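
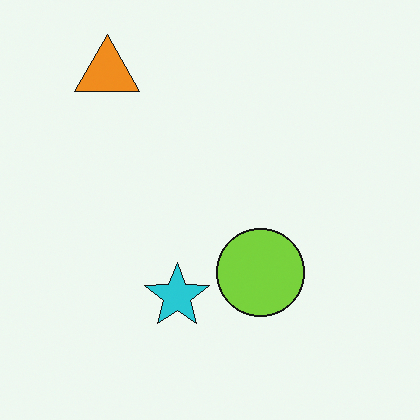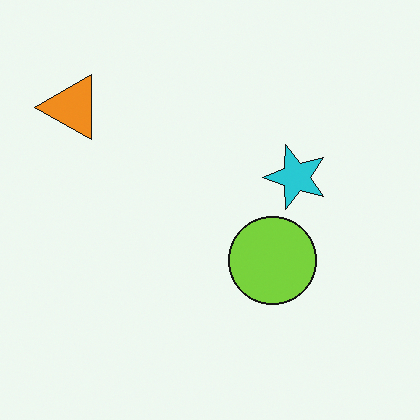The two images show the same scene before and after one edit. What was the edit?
This is the original image transposed (reflected across the top-left ↔ bottom-right diagonal).

Shapes have swapped their row and column positions — what was in the top-right is now in the bottom-left — a diagonal reflection.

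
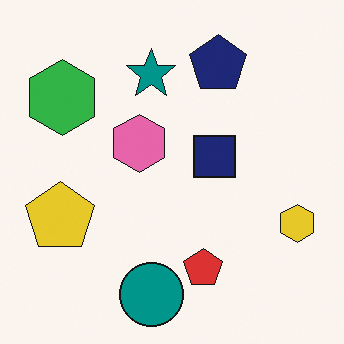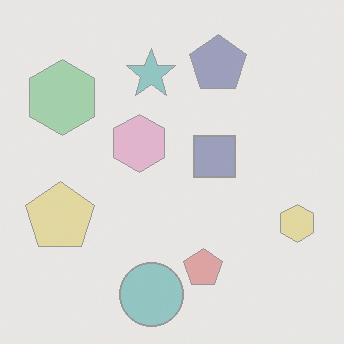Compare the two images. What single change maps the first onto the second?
Given much lower contrast.

Tones are pushed toward mid-grey across the whole image — a global contrast change.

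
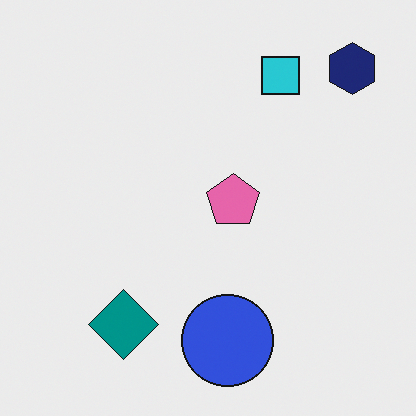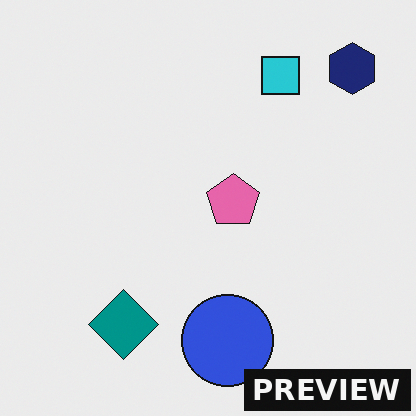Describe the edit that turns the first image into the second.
The image was watermarked with the text "PREVIEW" in the lower-right corner.

A dark label reading "PREVIEW" appears in the lower-right corner.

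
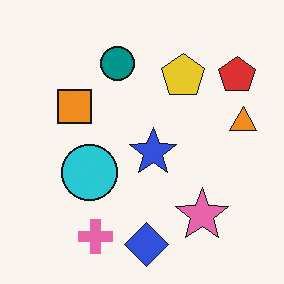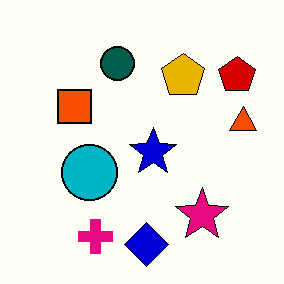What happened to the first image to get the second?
It was boosted in contrast.

Tones are pushed away from mid-grey across the whole image — a global contrast change.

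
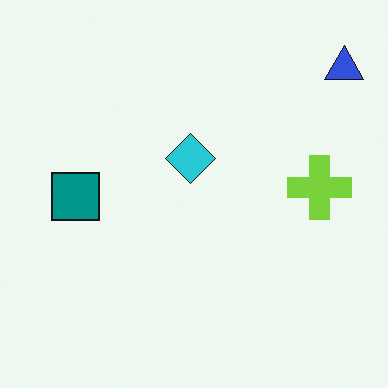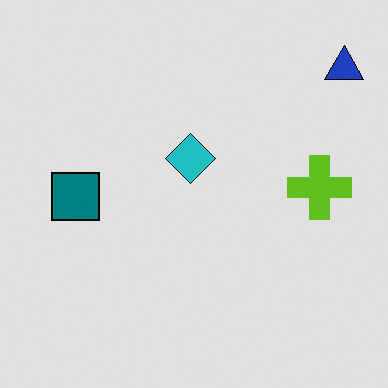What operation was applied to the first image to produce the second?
Moderately posterized.

Each flat color has snapped to a coarser quantized level — most visibly, the near-white background has dropped to a flat grey.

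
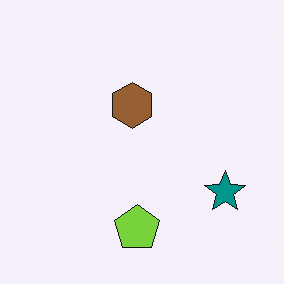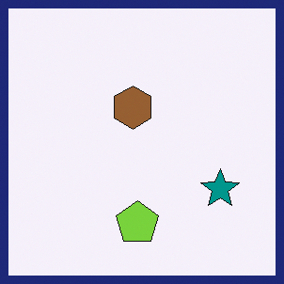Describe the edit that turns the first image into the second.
The second image is the first framed with a navy border.

A solid navy frame runs around the edge of the second image, with the content slightly shrunk inside it.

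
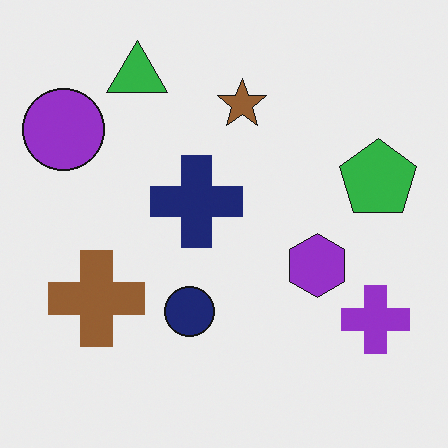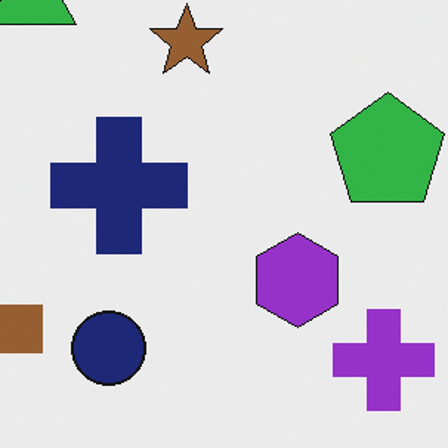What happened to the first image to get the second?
The transformation is: cropped slightly and scaled back up.

The visible shapes are larger and the field of view is narrower; shapes near the original edges may be partly or wholly outside the frame — a crop-and-rescale.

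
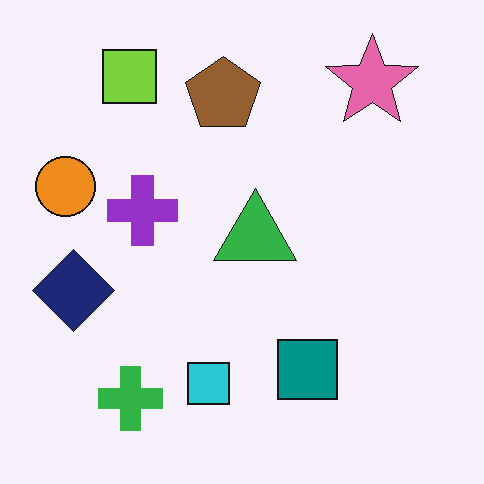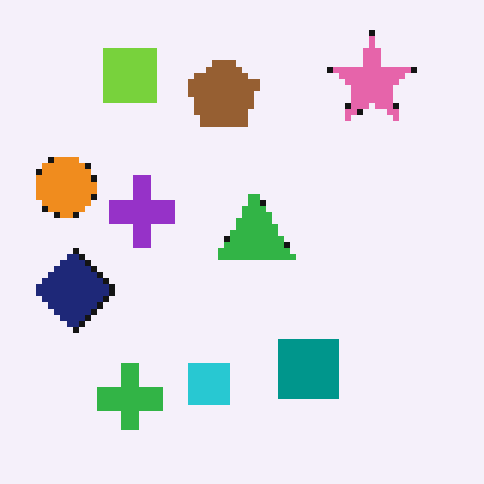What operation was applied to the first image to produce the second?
Pixelated into visible square blocks.

Shapes are reduced to large square blocks; fine edges and outlines are lost — a downscale-then-upscale (mosaic) effect.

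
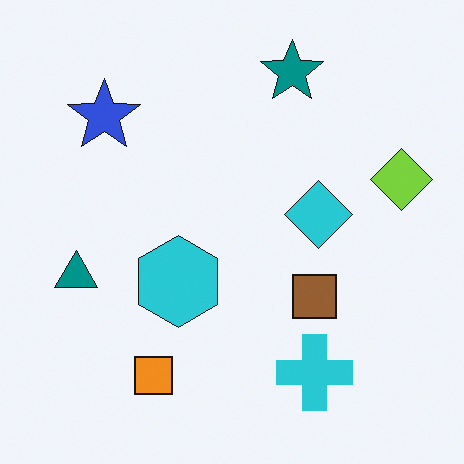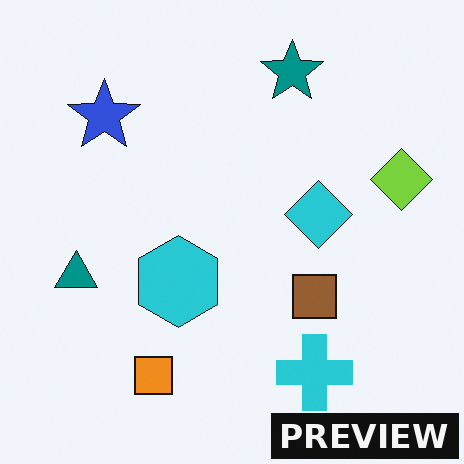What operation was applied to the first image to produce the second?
The image was watermarked with the text "PREVIEW" in the lower-right corner.

A dark label reading "PREVIEW" appears in the lower-right corner.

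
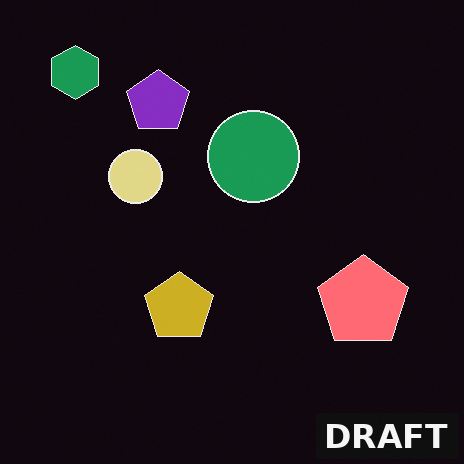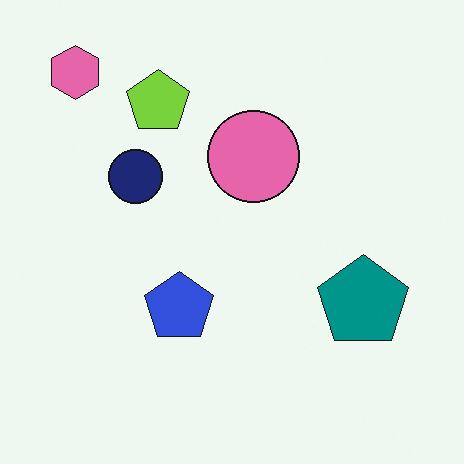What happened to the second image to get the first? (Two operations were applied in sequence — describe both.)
The image was color-inverted (negative), then watermarked with the text "DRAFT" in the lower-right corner.

The light background has become dark and every shape's color is its complement — a photographic negative. A dark label reading "DRAFT" appears in the lower-right corner.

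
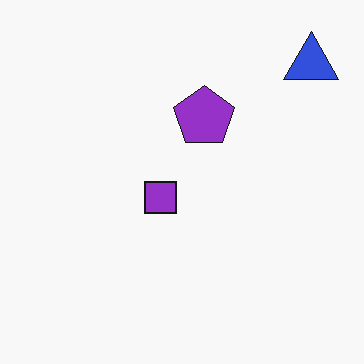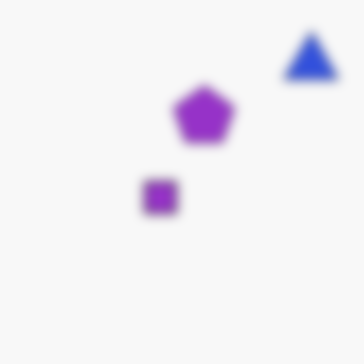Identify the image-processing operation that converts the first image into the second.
The transformation is: strongly gaussian-blurred.

Shape edges and outlines are uniformly softened across the whole image.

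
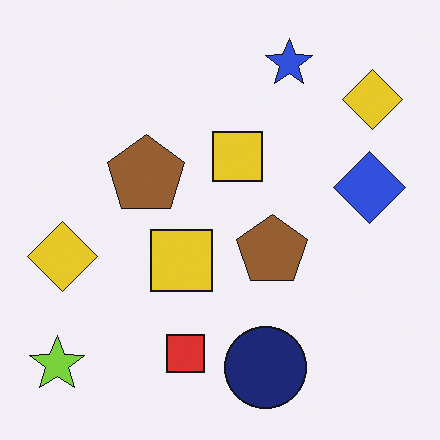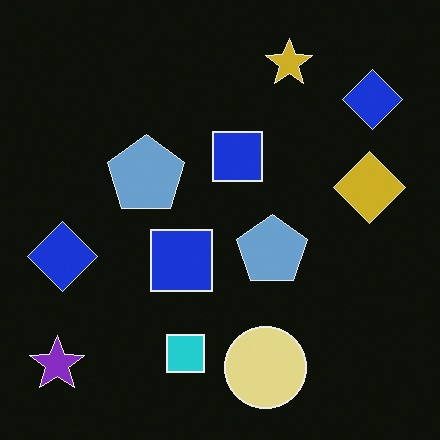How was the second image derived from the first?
This is the original image color-inverted (negative).

The light background has become dark and every shape's color is its complement — a photographic negative.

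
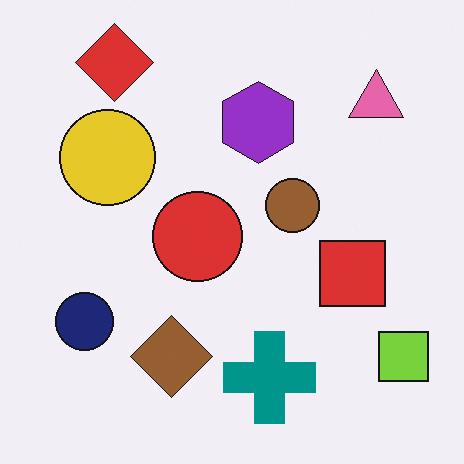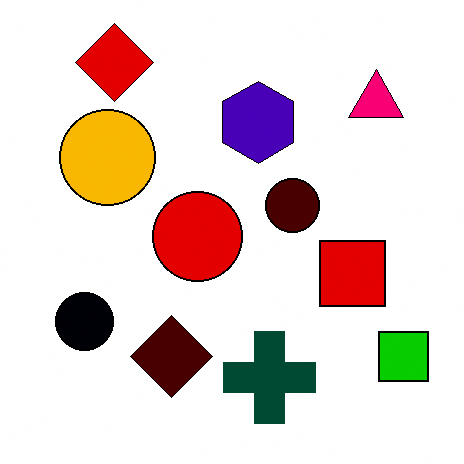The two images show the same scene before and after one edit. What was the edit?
It was boosted in contrast.

Tones are pushed away from mid-grey across the whole image — a global contrast change.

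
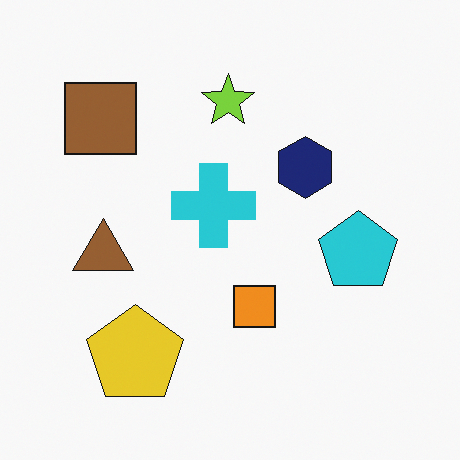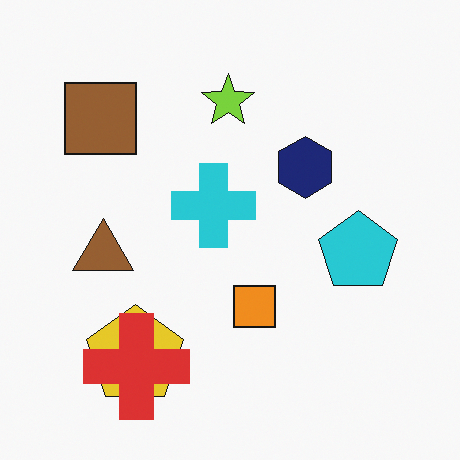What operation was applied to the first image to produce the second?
The second image is the first overlaid with an additional red cross.

A red cross appears in the second image that is absent from the first.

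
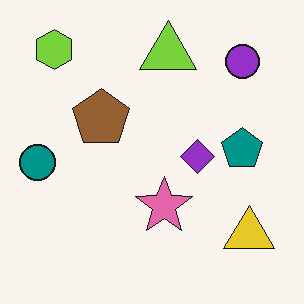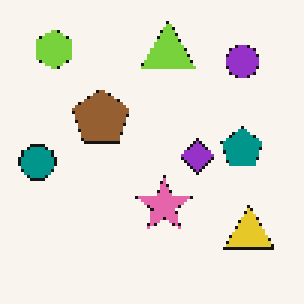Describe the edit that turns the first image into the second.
It was mildly pixelated.

Shapes are reduced to large square blocks; fine edges and outlines are lost — a downscale-then-upscale (mosaic) effect.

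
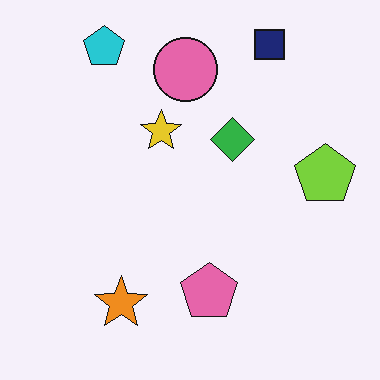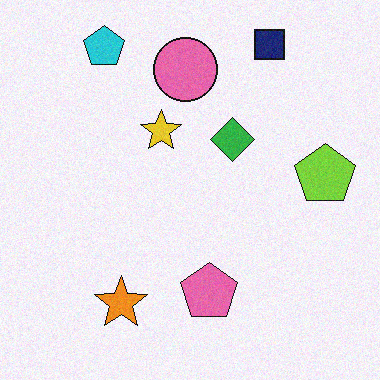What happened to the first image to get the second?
It was degraded with light additive noise.

Random speckle covers the whole image, including the flat background.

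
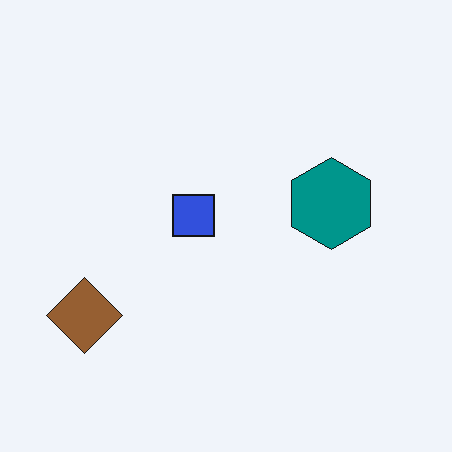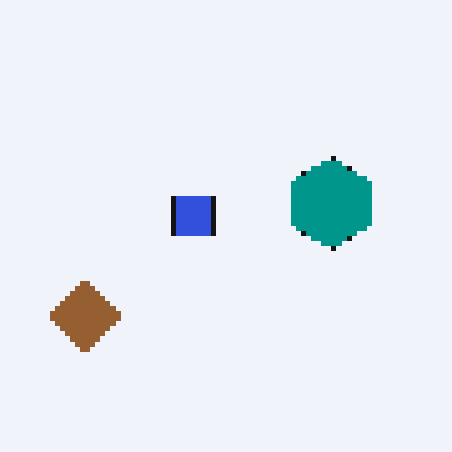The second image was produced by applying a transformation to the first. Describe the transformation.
Lightly pixelated (a mild mosaic effect).

Shapes are reduced to large square blocks; fine edges and outlines are lost — a downscale-then-upscale (mosaic) effect.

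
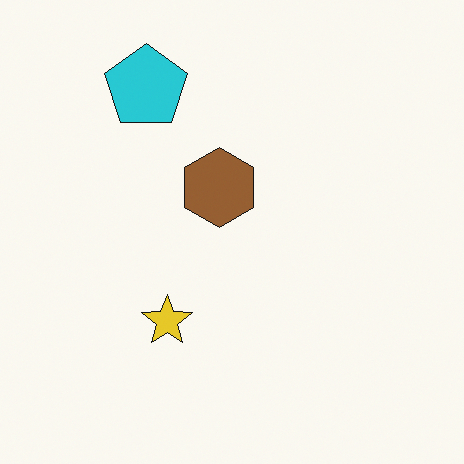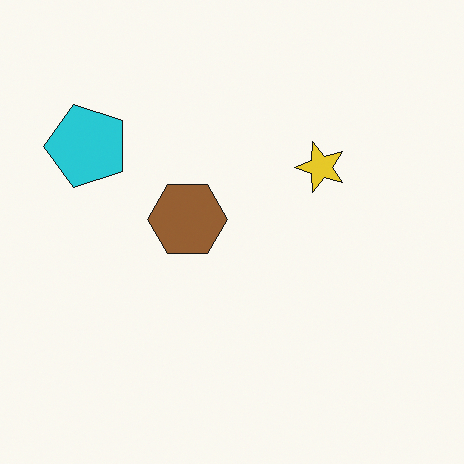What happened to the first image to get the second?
The second image is the first transposed (reflected across the top-left ↔ bottom-right diagonal).

Shapes have swapped their row and column positions — what was in the top-right is now in the bottom-left — a diagonal reflection.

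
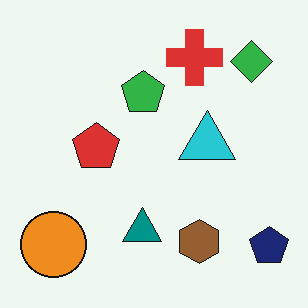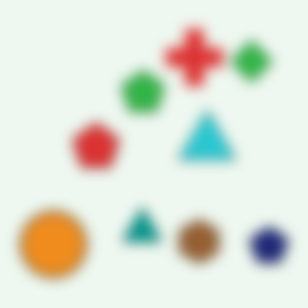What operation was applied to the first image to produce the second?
Heavily blurred.

Shape edges and outlines are uniformly softened across the whole image.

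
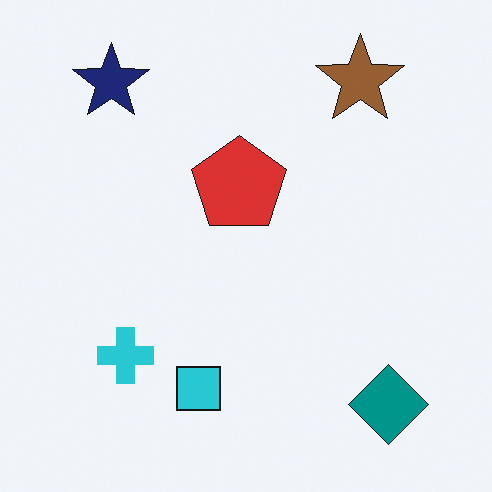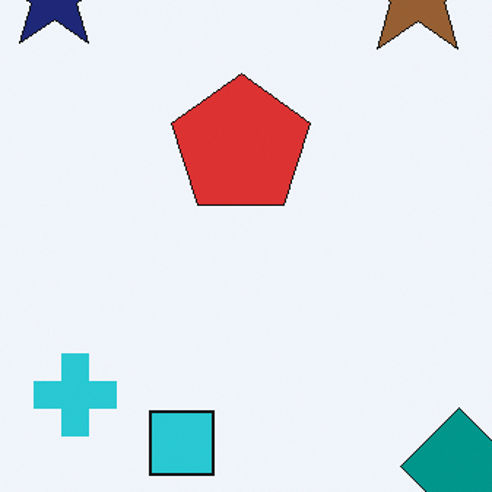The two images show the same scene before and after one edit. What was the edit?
Cropped slightly and scaled back up.

The visible shapes are larger and the field of view is narrower; shapes near the original edges may be partly or wholly outside the frame — a crop-and-rescale.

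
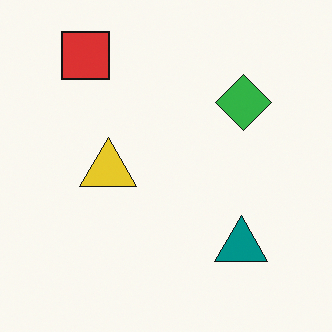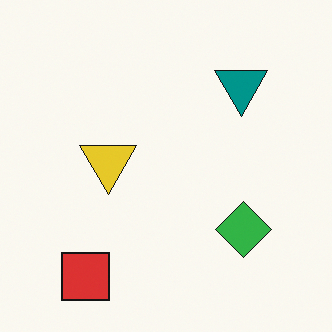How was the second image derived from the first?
The transformation is: flipped vertically (top ↔ bottom).

The red square is in the top-left of the first image and the bottom-left of the second — shapes on opposite sides of the horizontal midline have swapped in a mirror flip.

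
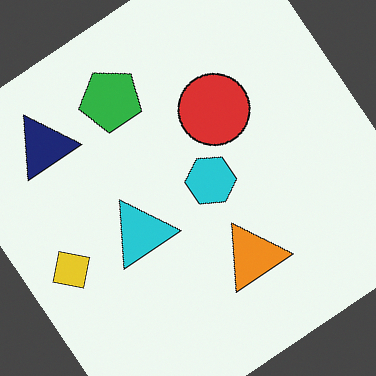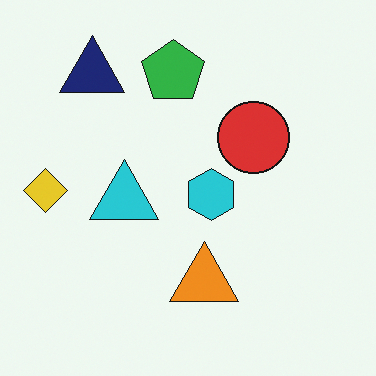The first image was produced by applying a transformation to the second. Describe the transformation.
Rotated counter-clockwise by a large amount — several tens of degrees.

Every shape is tilted by the same angle and the image corners show triangular fill wedges — a whole-image rotation by a non-right angle.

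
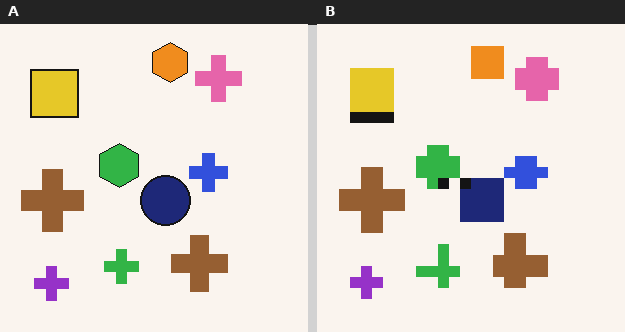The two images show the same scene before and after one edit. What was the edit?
The image was heavily pixelated into large blocks.

Shapes are reduced to large square blocks; fine edges and outlines are lost — a downscale-then-upscale (mosaic) effect.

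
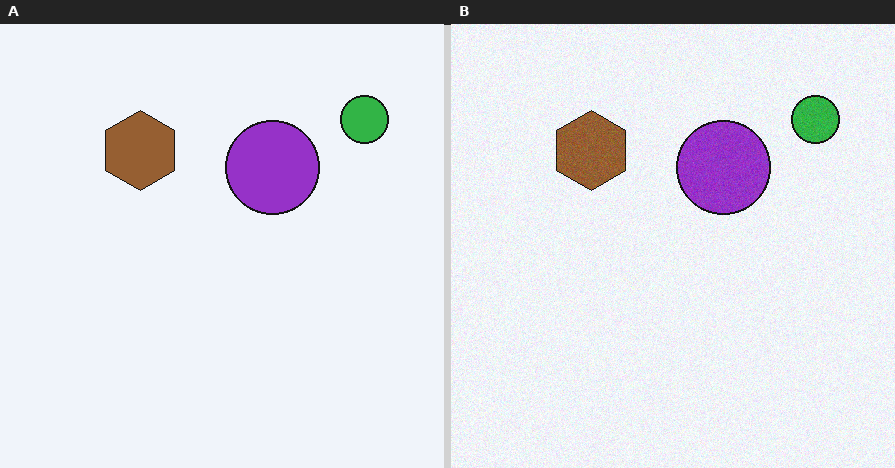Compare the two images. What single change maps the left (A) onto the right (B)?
Degraded with subtle gaussian noise.

Random speckle covers the whole image, including the flat background.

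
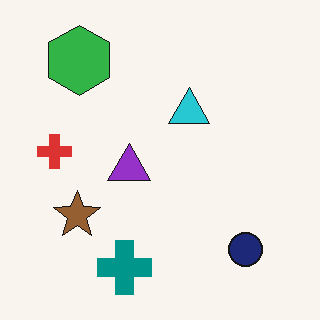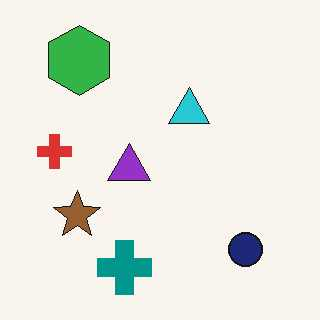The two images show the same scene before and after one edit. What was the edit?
The transformation is: given moderate JPEG compression.

Blocky 8×8 compression artifacts appear around shape edges and the flat background shows ringing — characteristic JPEG degradation.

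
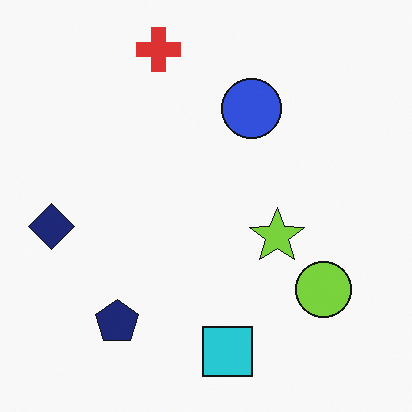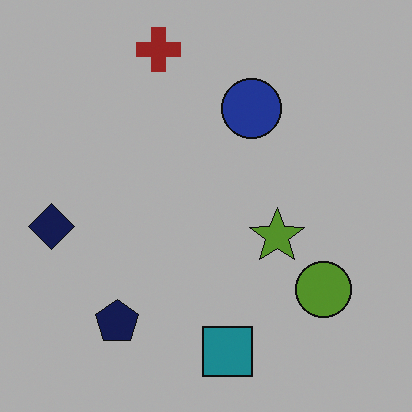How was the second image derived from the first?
The second image is the first substantially darkened.

Every pixel — background and shapes alike — is uniformly darkened.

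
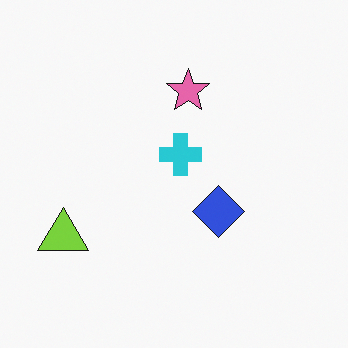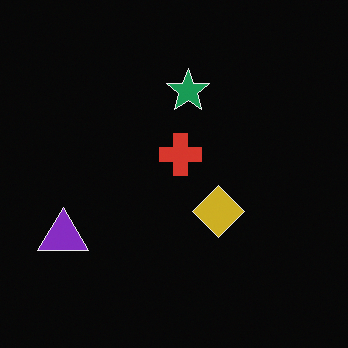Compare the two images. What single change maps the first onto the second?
The transformation is: color-inverted (negative).

The light background has become dark and every shape's color is its complement — a photographic negative.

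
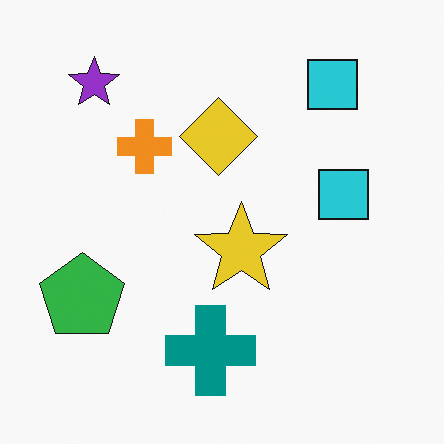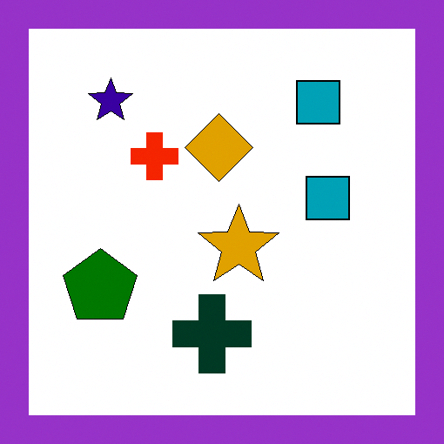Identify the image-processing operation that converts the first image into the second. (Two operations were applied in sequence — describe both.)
Boosted in contrast, then framed with a purple border.

Tones are pushed away from mid-grey across the whole image — a global contrast change. A solid purple frame runs around the edge of the second image, with the content slightly shrunk inside it.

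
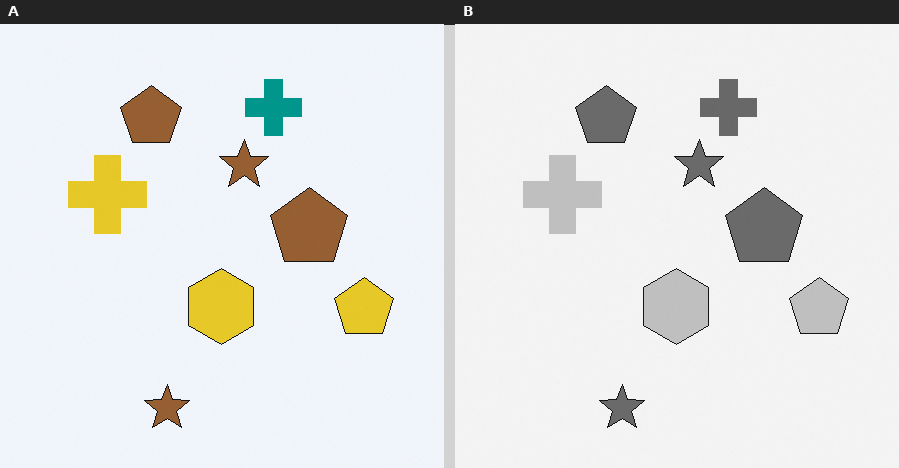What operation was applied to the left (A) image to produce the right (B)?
The image was converted to grayscale.

All color is removed — every shape is now a shade of grey.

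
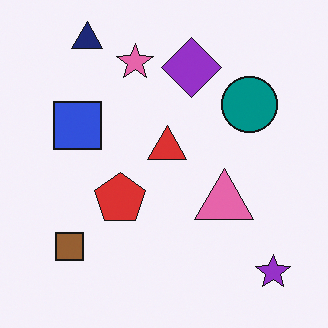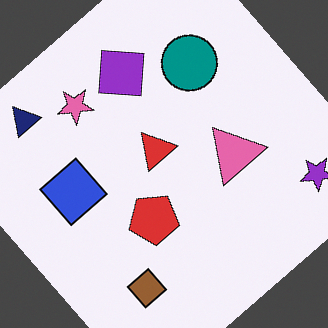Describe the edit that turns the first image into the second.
The second image is the first rotated counter-clockwise by a large amount — several tens of degrees.

Every shape is tilted by the same angle and the image corners show triangular fill wedges — a whole-image rotation by a non-right angle.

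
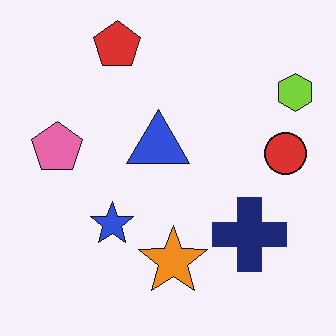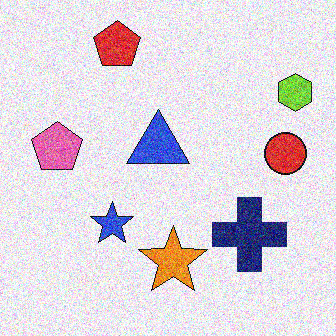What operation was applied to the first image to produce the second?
It was degraded with a thick layer of grain.

Random speckle covers the whole image, including the flat background.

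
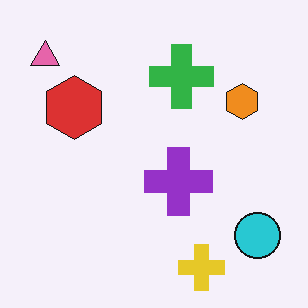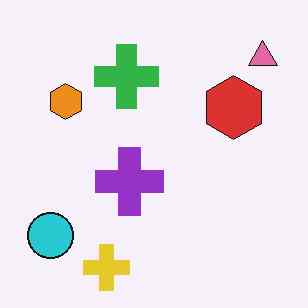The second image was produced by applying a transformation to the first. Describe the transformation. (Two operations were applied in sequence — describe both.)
The transformation is: flipped horizontally (left ↔ right), then JPEG-compressed with visible artifacts.

The pink triangle is in the top-left of the first image and the top-right of the second — shapes on opposite sides of the vertical midline have swapped in a mirror flip. Blocky 8×8 compression artifacts appear around shape edges and the flat background shows ringing — characteristic JPEG degradation.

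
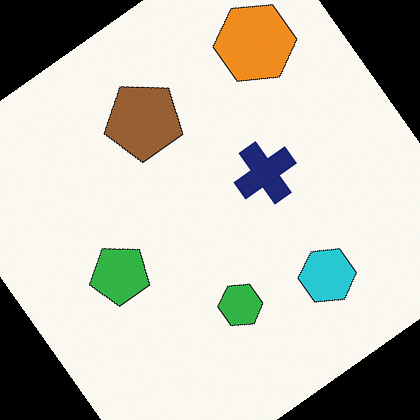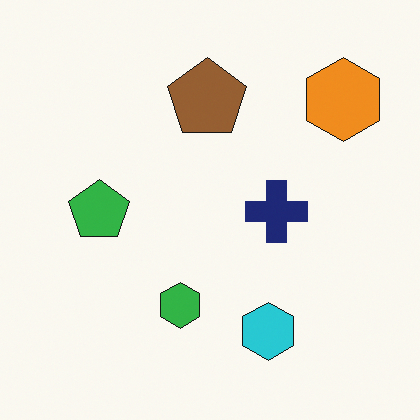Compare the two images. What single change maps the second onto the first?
This is the original image rotated counter-clockwise by a large amount — several tens of degrees.

Every shape is tilted by the same angle and the image corners show triangular fill wedges — a whole-image rotation by a non-right angle.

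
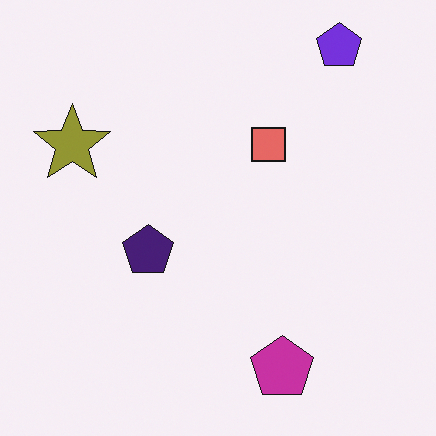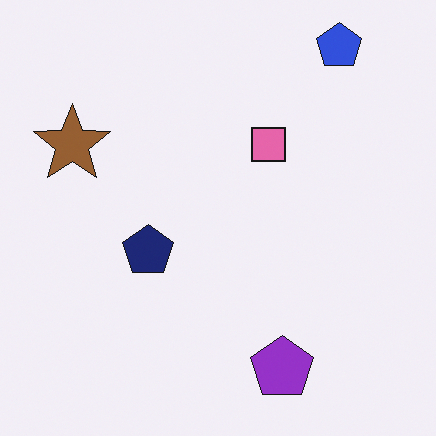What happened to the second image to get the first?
This is the original image hue-shifted slightly.

Every shape's color has rotated by the same amount around the hue wheel — a uniform hue shift.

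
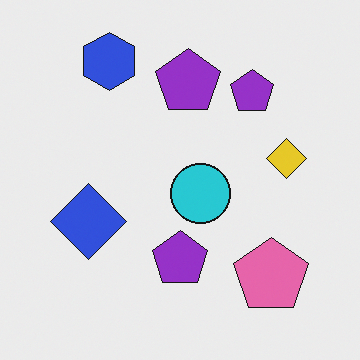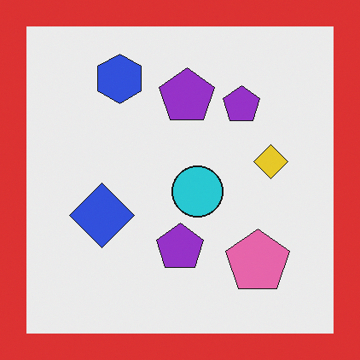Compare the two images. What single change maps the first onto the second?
The transformation is: framed with a red border.

A solid red frame runs around the edge of the second image, with the content slightly shrunk inside it.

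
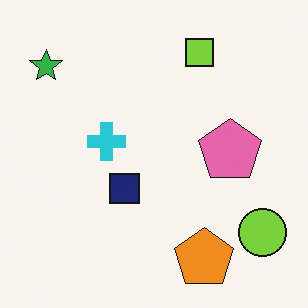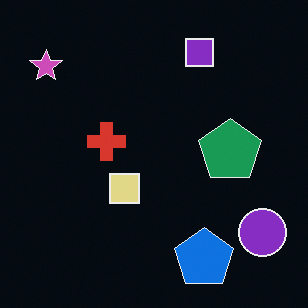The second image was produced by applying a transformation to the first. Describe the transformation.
The second image is the first color-inverted (negative).

The light background has become dark and every shape's color is its complement — a photographic negative.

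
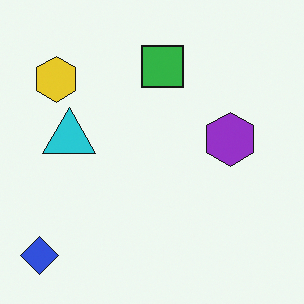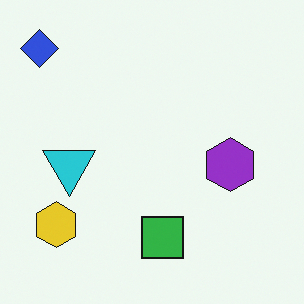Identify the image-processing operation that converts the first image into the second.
This is the original image flipped vertically (top ↔ bottom).

The blue diamond is in the bottom-left of the first image and the top-left of the second — shapes on opposite sides of the horizontal midline have swapped in a mirror flip.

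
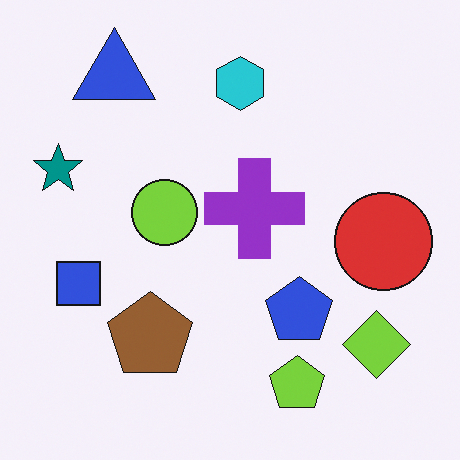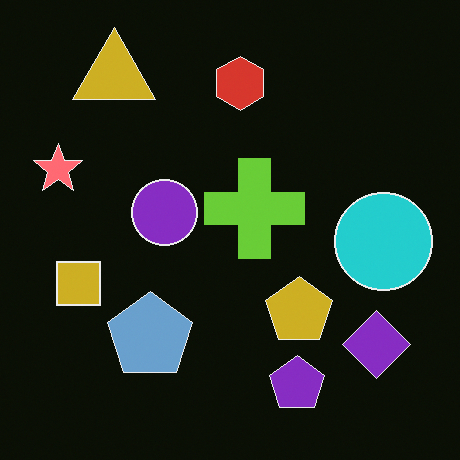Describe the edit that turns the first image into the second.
The image was color-inverted (negative).

The light background has become dark and every shape's color is its complement — a photographic negative.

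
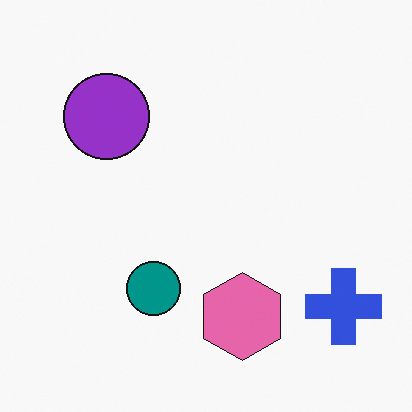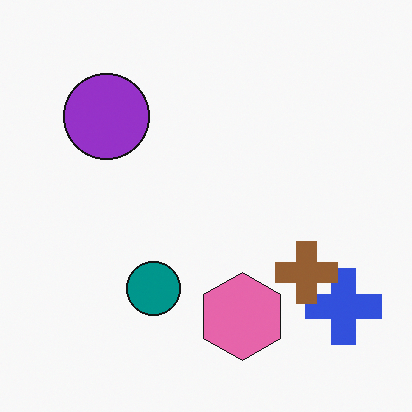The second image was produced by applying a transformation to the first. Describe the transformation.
Overlaid with an additional brown cross.

A brown cross appears in the second image that is absent from the first.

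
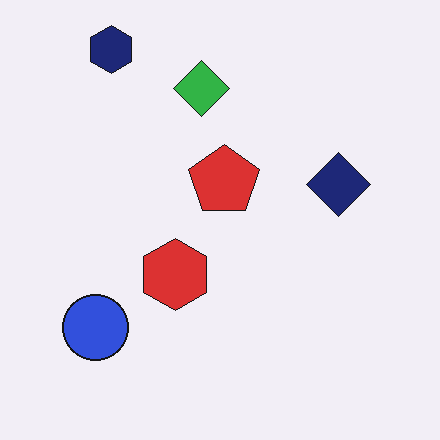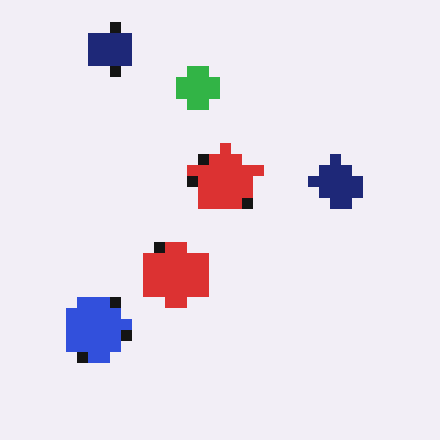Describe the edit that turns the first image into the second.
It was coarsely pixelated.

Shapes are reduced to large square blocks; fine edges and outlines are lost — a downscale-then-upscale (mosaic) effect.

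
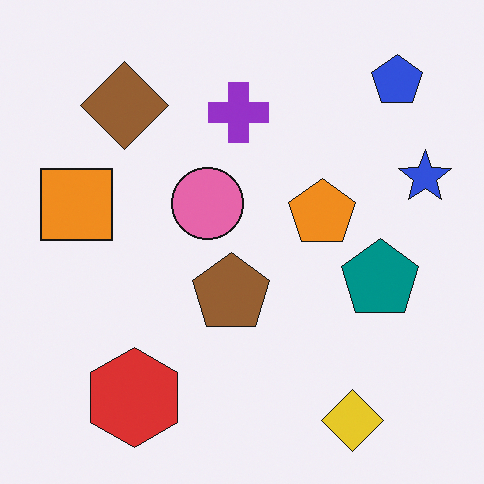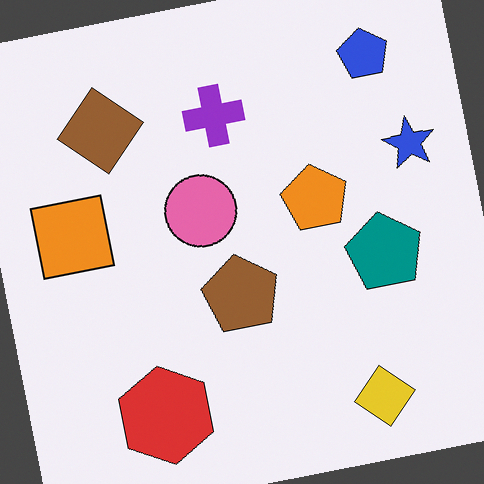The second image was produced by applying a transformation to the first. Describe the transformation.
It was rotated counter-clockwise by a small amount.

Every shape is tilted by the same angle and the image corners show triangular fill wedges — a whole-image rotation by a non-right angle.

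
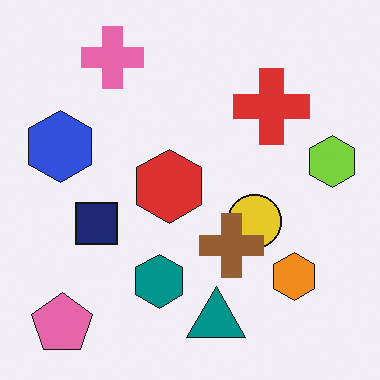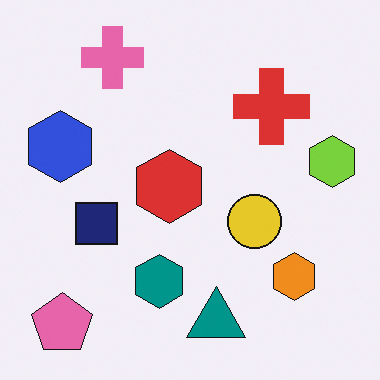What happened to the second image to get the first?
It was overlaid with an additional brown cross.

A brown cross appears in the first image that is absent from the second.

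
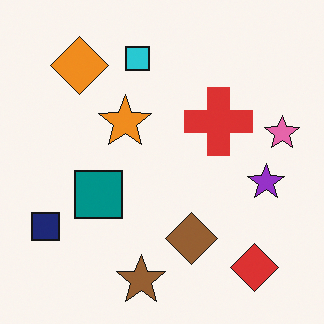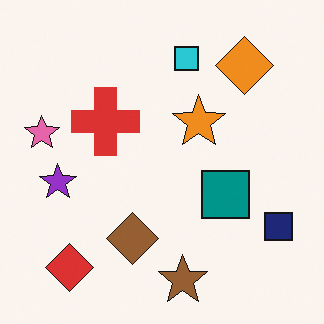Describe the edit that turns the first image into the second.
This is the original image flipped horizontally (left ↔ right).

The pink star is in the right of the first image and the left of the second — shapes on opposite sides of the vertical midline have swapped in a mirror flip.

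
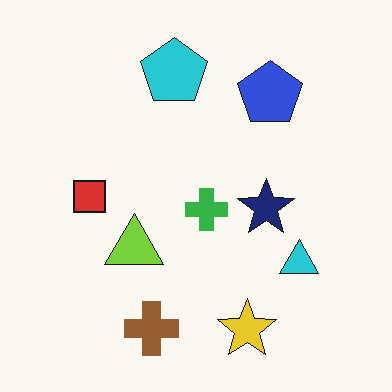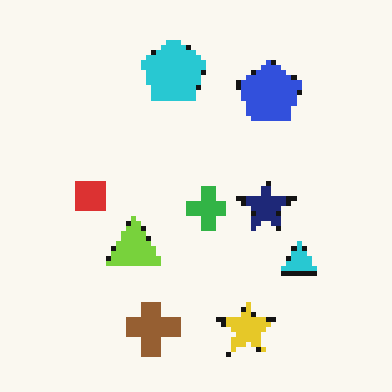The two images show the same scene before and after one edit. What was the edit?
The transformation is: lightly pixelated (a mild mosaic effect).

Shapes are reduced to large square blocks; fine edges and outlines are lost — a downscale-then-upscale (mosaic) effect.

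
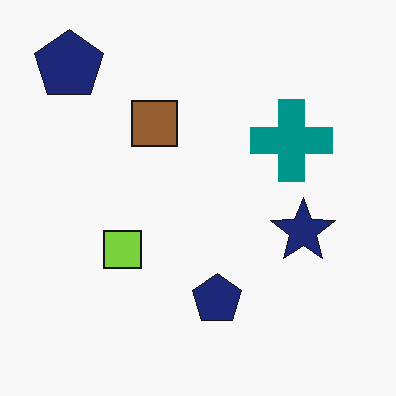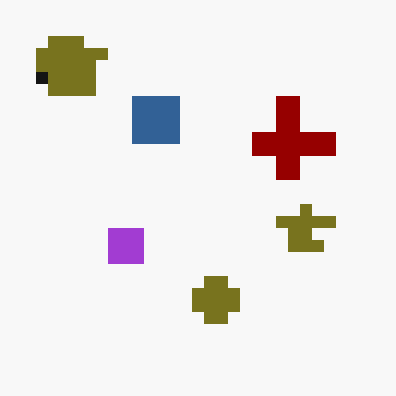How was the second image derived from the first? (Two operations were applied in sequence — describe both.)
This is the original image heavily pixelated into large blocks, then hue-shifted by a large amount.

Shapes are reduced to large square blocks; fine edges and outlines are lost — a downscale-then-upscale (mosaic) effect. Every shape's color has rotated by the same amount around the hue wheel — a uniform hue shift.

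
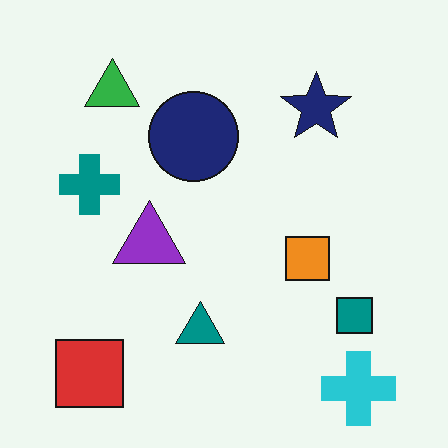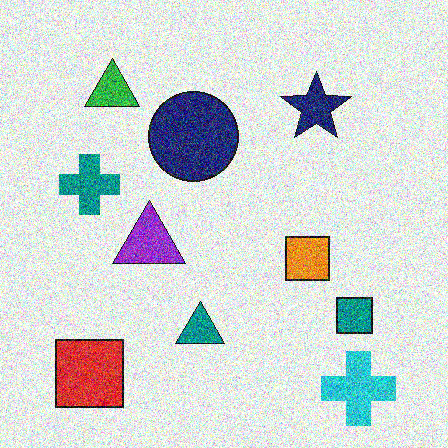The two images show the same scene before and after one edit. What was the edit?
Degraded with heavy additive noise.

Random speckle covers the whole image, including the flat background.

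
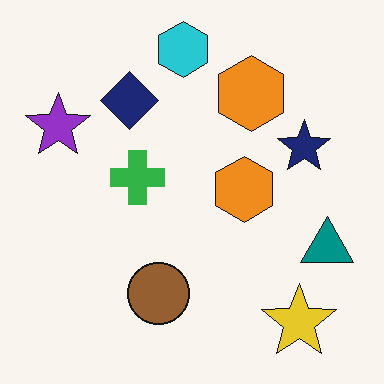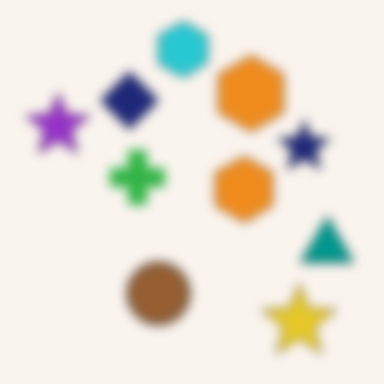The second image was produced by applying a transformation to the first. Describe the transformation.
The image was strongly gaussian-blurred.

Shape edges and outlines are uniformly softened across the whole image.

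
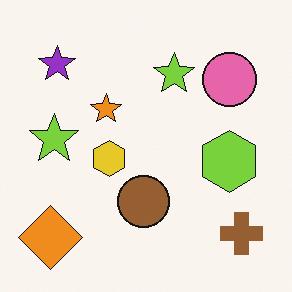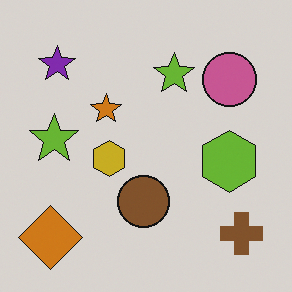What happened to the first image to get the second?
This is the original image darkened a little.

Every pixel — background and shapes alike — is uniformly darkened.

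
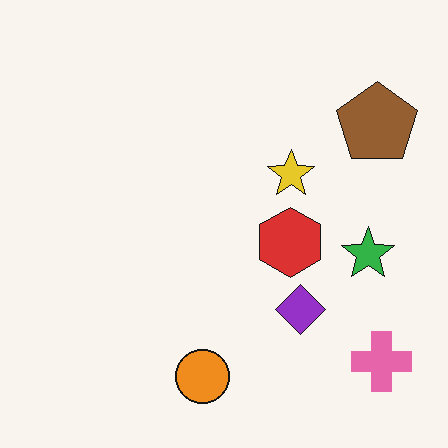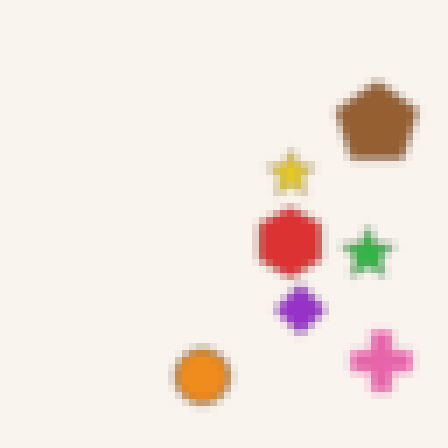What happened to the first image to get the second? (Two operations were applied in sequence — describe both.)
Moderately blurred, then pixelated into visible square blocks.

Shape edges and outlines are uniformly softened across the whole image. Shapes are reduced to large square blocks; fine edges and outlines are lost — a downscale-then-upscale (mosaic) effect.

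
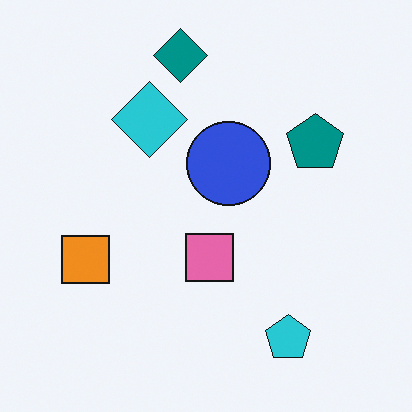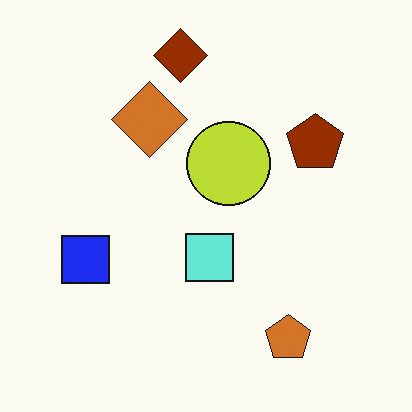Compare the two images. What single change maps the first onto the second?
This is the original image hue-shifted through roughly half the color wheel.

Every shape's color has rotated by the same amount around the hue wheel — a uniform hue shift.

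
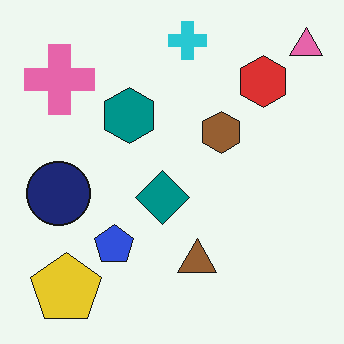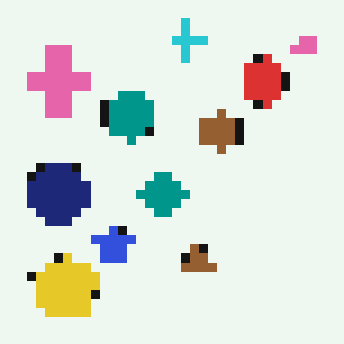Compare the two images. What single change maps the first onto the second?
Coarsely pixelated.

Shapes are reduced to large square blocks; fine edges and outlines are lost — a downscale-then-upscale (mosaic) effect.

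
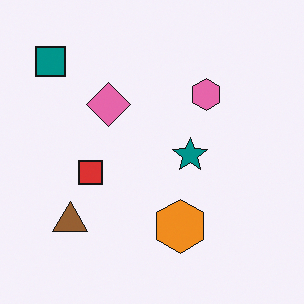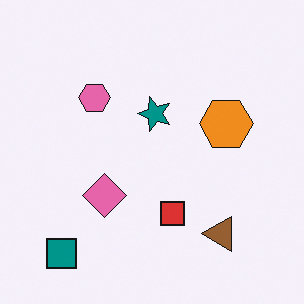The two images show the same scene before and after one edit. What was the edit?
The image was rotated 90° counter-clockwise.

The teal square sits in the top-left of the first image and the bottom-left of the second — consistent with a whole-image 90° counter-clockwise rotation.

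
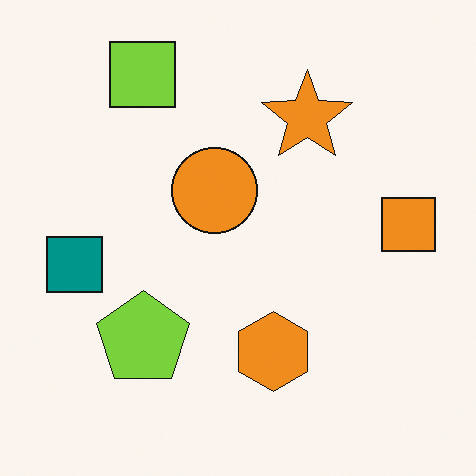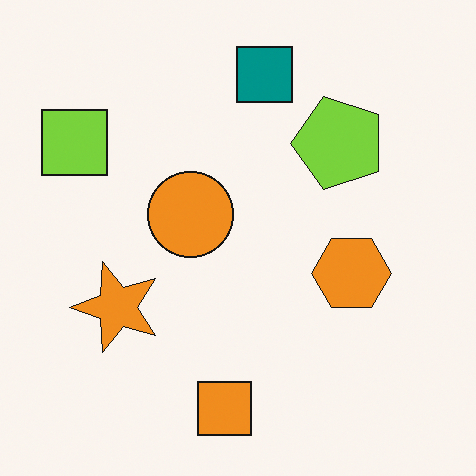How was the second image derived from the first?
The transformation is: transposed (reflected across the top-left ↔ bottom-right diagonal).

Shapes have swapped their row and column positions — what was in the top-right is now in the bottom-left — a diagonal reflection.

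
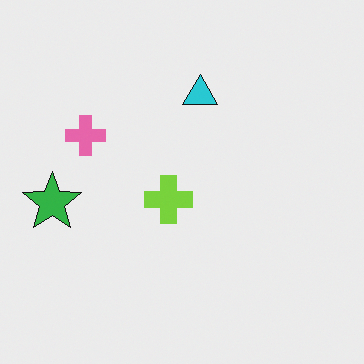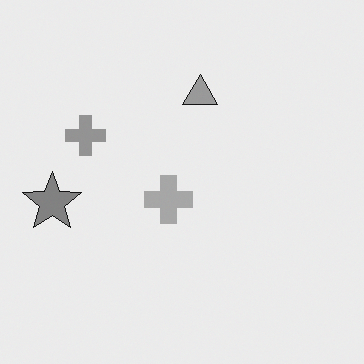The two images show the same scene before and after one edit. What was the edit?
Converted to grayscale.

All color is removed — every shape is now a shade of grey.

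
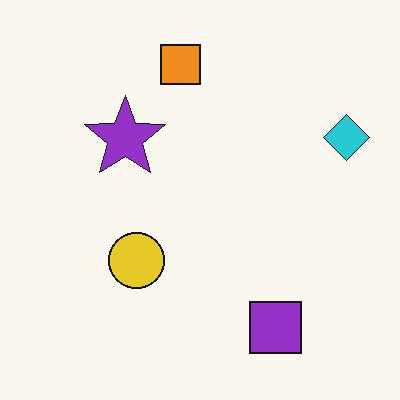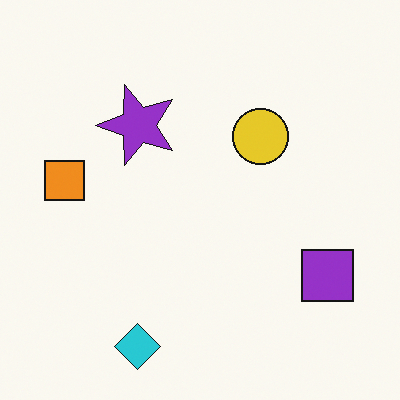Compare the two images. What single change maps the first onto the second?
Transposed (reflected across the top-left ↔ bottom-right diagonal).

Shapes have swapped their row and column positions — what was in the top-right is now in the bottom-left — a diagonal reflection.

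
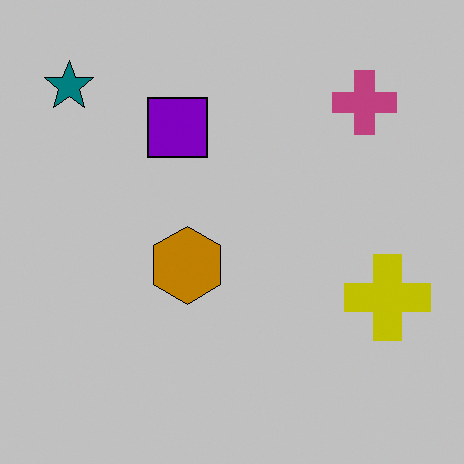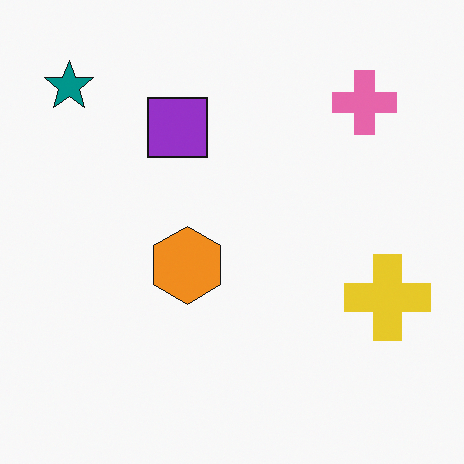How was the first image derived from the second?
This is the original image heavily posterized to just a handful of flat colors.

Each flat color has snapped to a coarser quantized level — most visibly, the near-white background has dropped to a flat grey.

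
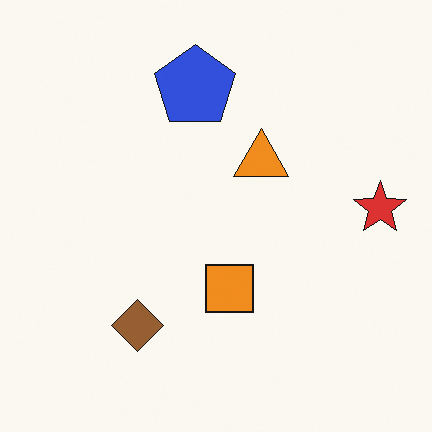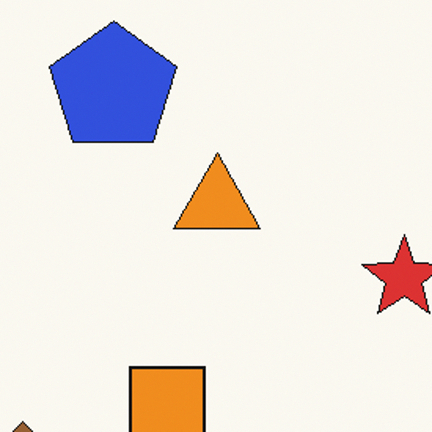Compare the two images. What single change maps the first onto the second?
Cropped to a modestly smaller region and rescaled.

The visible shapes are larger and the field of view is narrower; shapes near the original edges may be partly or wholly outside the frame — a crop-and-rescale.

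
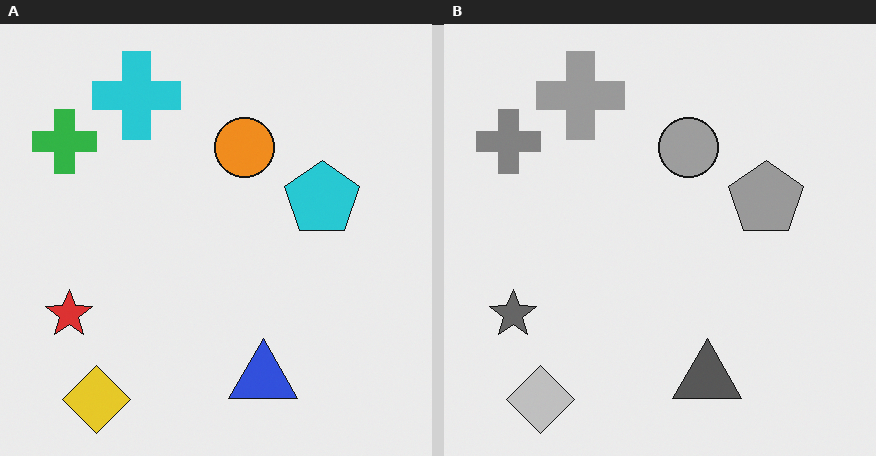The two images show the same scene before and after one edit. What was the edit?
The image was converted to grayscale.

All color is removed — every shape is now a shade of grey.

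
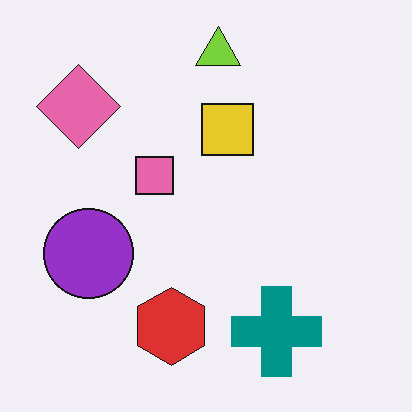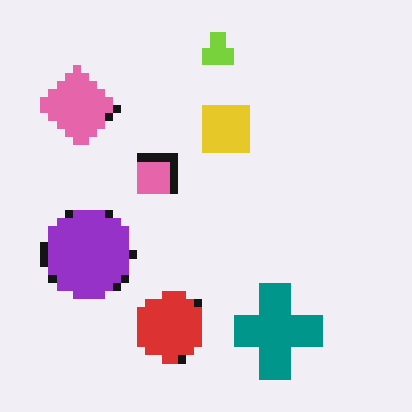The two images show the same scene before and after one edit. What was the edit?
This is the original image pixelated into visible square blocks.

Shapes are reduced to large square blocks; fine edges and outlines are lost — a downscale-then-upscale (mosaic) effect.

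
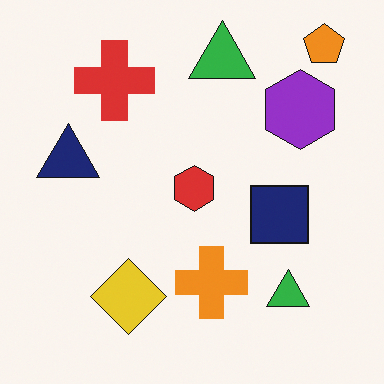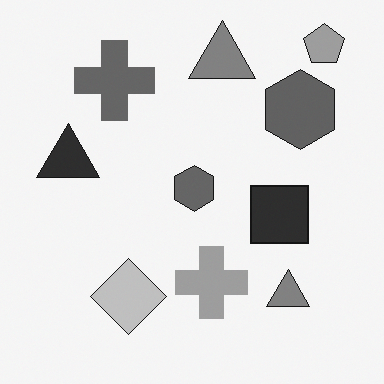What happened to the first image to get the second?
The image was converted to grayscale.

All color is removed — every shape is now a shade of grey.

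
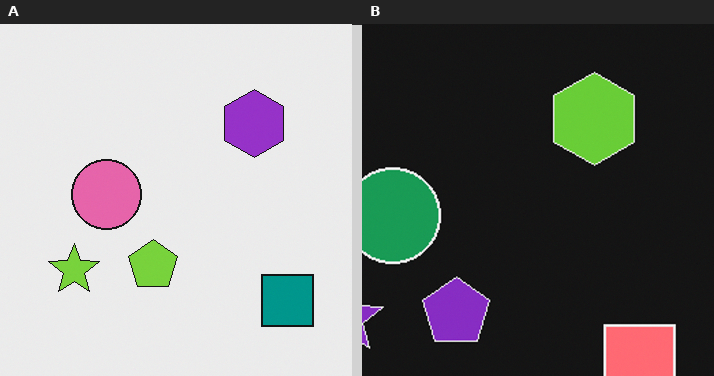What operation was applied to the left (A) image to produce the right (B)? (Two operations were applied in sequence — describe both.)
Cropped to a modestly smaller region and rescaled, then color-inverted (negative).

The visible shapes are larger and the field of view is narrower; shapes near the original edges may be partly or wholly outside the frame — a crop-and-rescale. The light background has become dark and every shape's color is its complement — a photographic negative.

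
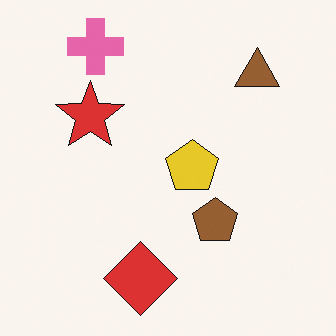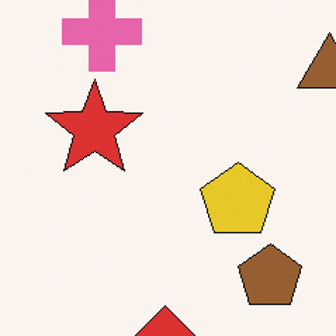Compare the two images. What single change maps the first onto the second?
The image was cropped slightly and scaled back up.

The visible shapes are larger and the field of view is narrower; shapes near the original edges may be partly or wholly outside the frame — a crop-and-rescale.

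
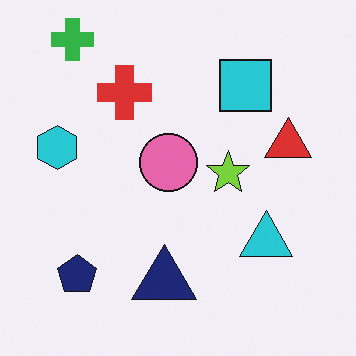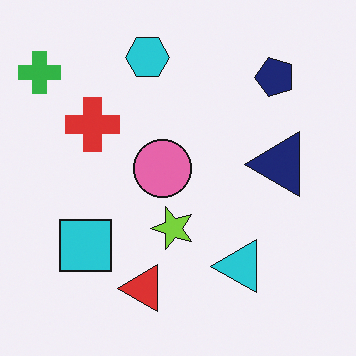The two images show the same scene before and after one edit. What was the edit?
The image was transposed (reflected across the top-left ↔ bottom-right diagonal).

Shapes have swapped their row and column positions — what was in the top-right is now in the bottom-left — a diagonal reflection.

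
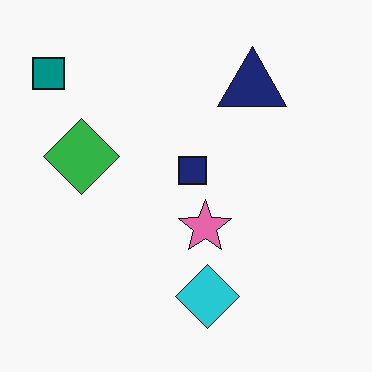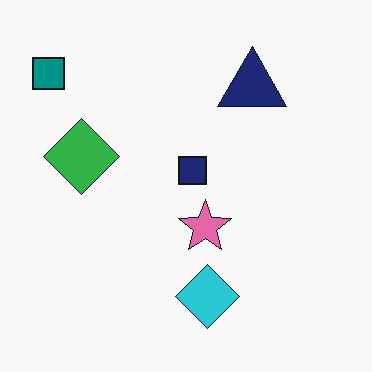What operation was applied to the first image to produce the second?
This is the original image JPEG-compressed with visible artifacts.

Blocky 8×8 compression artifacts appear around shape edges and the flat background shows ringing — characteristic JPEG degradation.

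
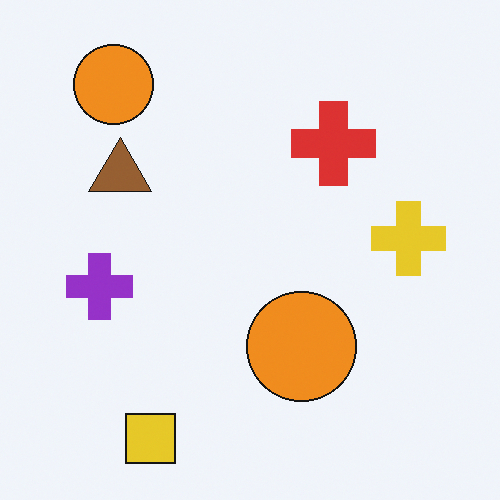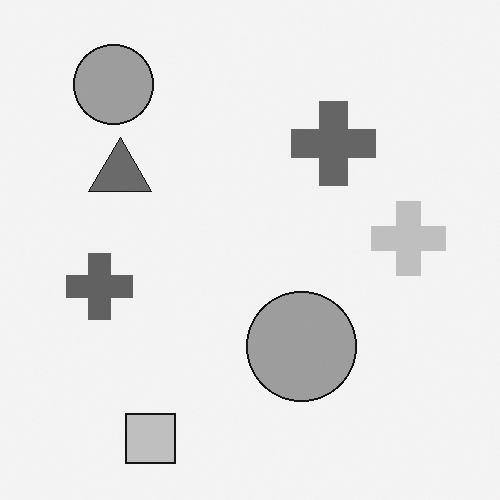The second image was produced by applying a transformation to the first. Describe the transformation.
The transformation is: converted to grayscale.

All color is removed — every shape is now a shade of grey.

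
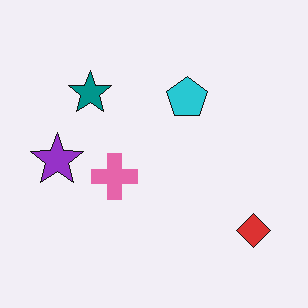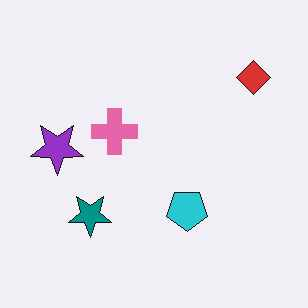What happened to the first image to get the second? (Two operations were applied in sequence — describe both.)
The transformation is: flipped vertically (top ↔ bottom), then given moderate JPEG compression.

The red diamond is in the bottom-right of the first image and the top-right of the second — shapes on opposite sides of the horizontal midline have swapped in a mirror flip. Blocky 8×8 compression artifacts appear around shape edges and the flat background shows ringing — characteristic JPEG degradation.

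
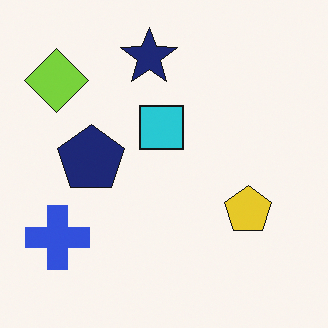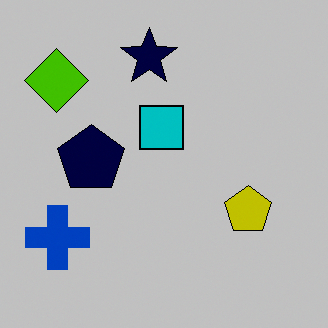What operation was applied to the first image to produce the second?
This is the original image heavily posterized to just a handful of flat colors.

Each flat color has snapped to a coarser quantized level — most visibly, the near-white background has dropped to a flat grey.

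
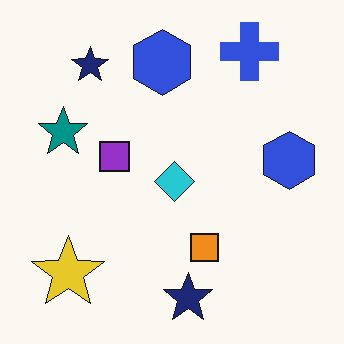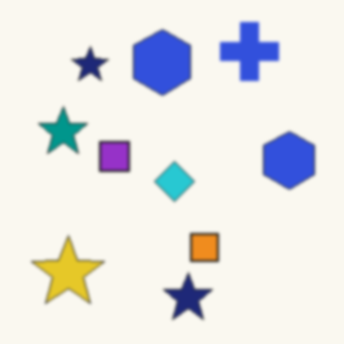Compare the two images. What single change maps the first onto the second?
It was slightly softened.

Shape edges and outlines are uniformly softened across the whole image.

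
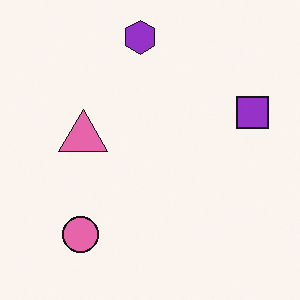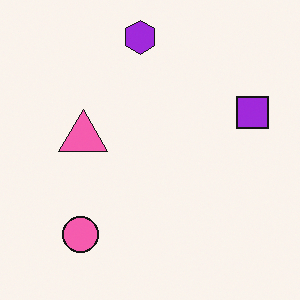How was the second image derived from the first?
The image was slightly oversaturated.

All colors are more vivid — a global saturation change.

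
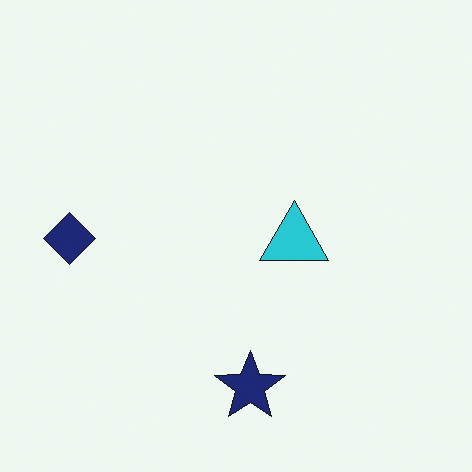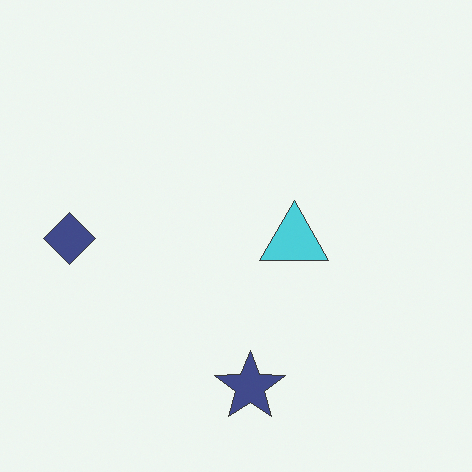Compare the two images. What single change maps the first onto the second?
Given slightly reduced contrast.

Tones are pushed toward mid-grey across the whole image — a global contrast change.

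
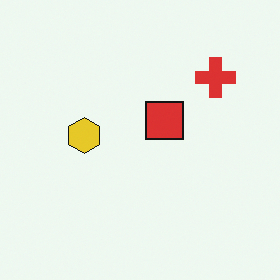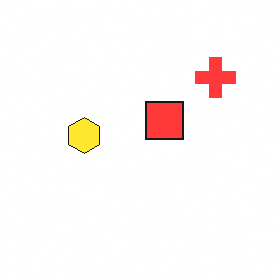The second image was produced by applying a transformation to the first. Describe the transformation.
This is the original image slightly brightened.

Every pixel — background and shapes alike — is uniformly brightened.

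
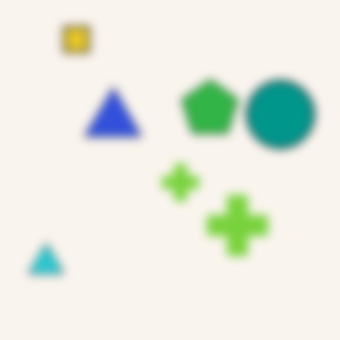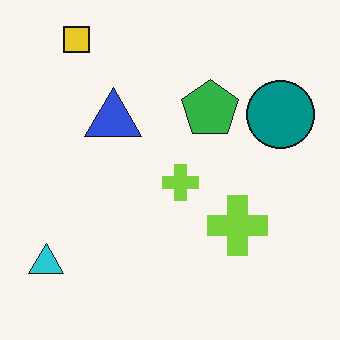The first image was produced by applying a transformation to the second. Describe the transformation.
The image was noticeably gaussian-blurred.

Shape edges and outlines are uniformly softened across the whole image.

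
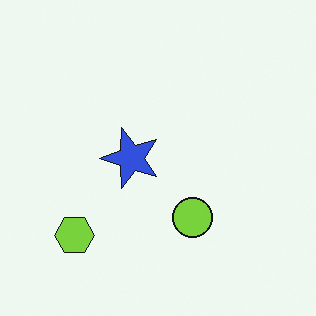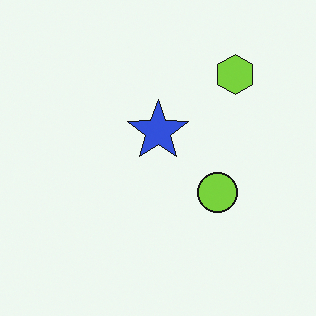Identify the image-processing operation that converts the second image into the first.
This is the original image transposed (reflected across the top-left ↔ bottom-right diagonal).

Shapes have swapped their row and column positions — what was in the top-right is now in the bottom-left — a diagonal reflection.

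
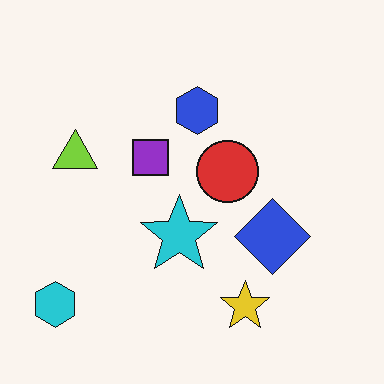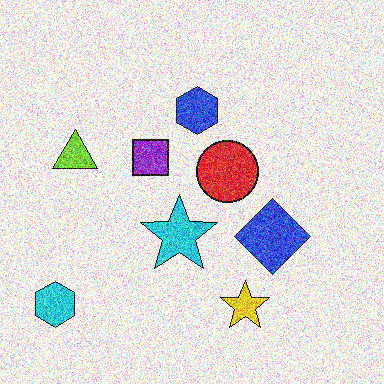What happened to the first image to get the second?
The transformation is: degraded with strong gaussian noise.

Random speckle covers the whole image, including the flat background.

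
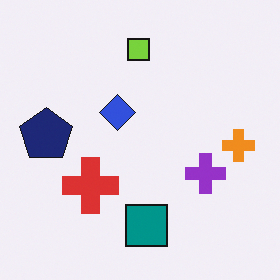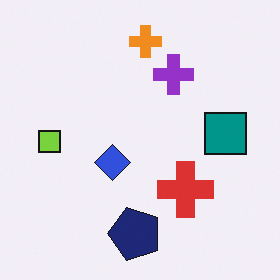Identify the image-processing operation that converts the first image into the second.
The second image is the first rotated 90° counter-clockwise.

The orange cross sits in the right of the first image and the top of the second — consistent with a whole-image 90° counter-clockwise rotation.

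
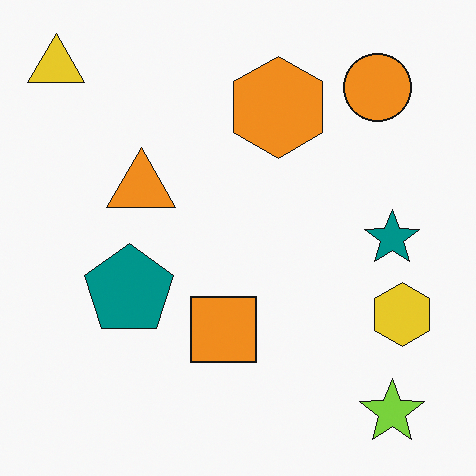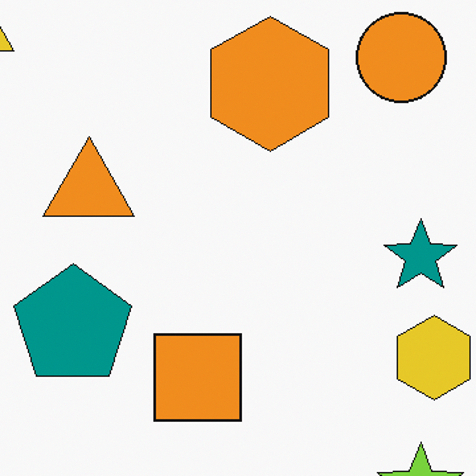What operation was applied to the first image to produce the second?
Cropped slightly and scaled back up.

The visible shapes are larger and the field of view is narrower; shapes near the original edges may be partly or wholly outside the frame — a crop-and-rescale.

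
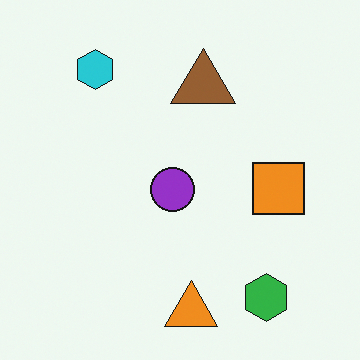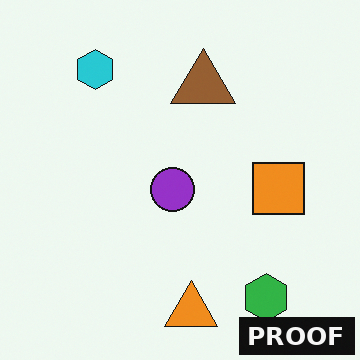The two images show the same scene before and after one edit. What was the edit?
This is the original image watermarked with the text "PROOF" in the lower-right corner.

A dark label reading "PROOF" appears in the lower-right corner.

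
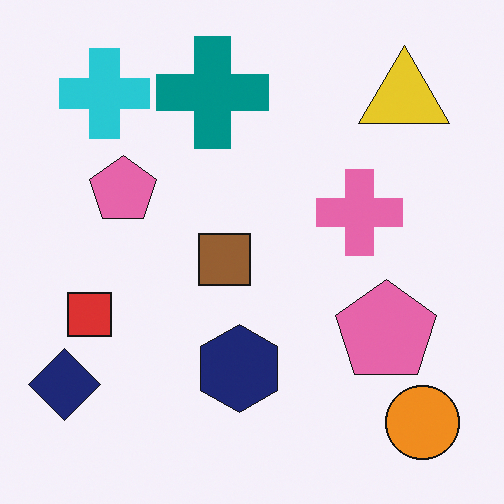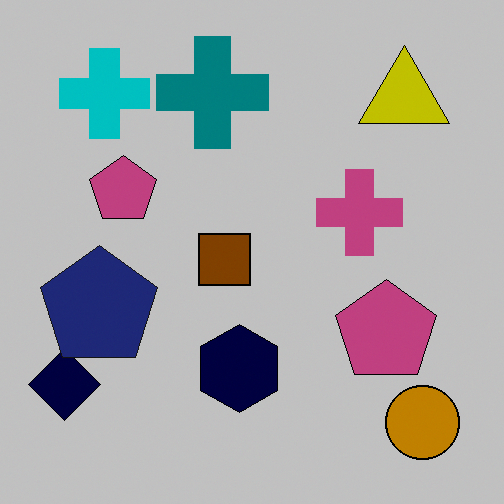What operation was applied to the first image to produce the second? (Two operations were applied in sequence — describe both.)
This is the original image aggressively posterized, then overlaid with an additional navy pentagon.

Each flat color has snapped to a coarser quantized level — most visibly, the near-white background has dropped to a flat grey. A navy pentagon appears in the second image that is absent from the first.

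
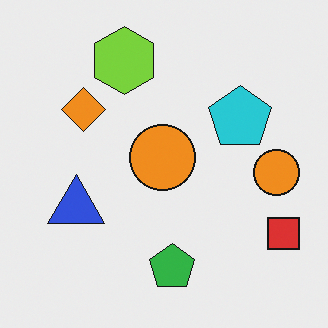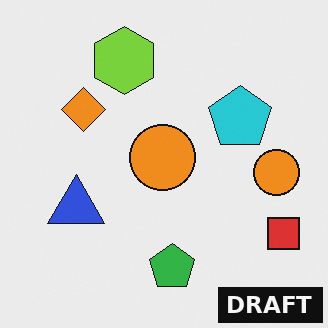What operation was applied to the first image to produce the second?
This is the original image watermarked with the text "DRAFT" in the lower-right corner.

A dark label reading "DRAFT" appears in the lower-right corner.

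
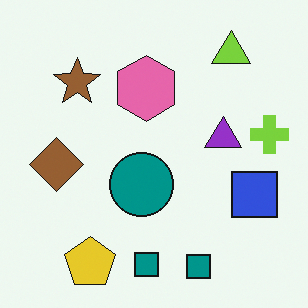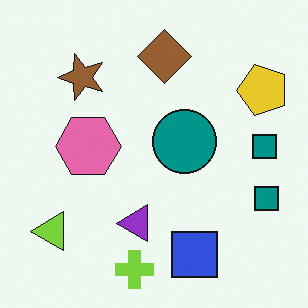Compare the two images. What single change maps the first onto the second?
Transposed (reflected across the top-left ↔ bottom-right diagonal).

Shapes have swapped their row and column positions — what was in the top-right is now in the bottom-left — a diagonal reflection.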